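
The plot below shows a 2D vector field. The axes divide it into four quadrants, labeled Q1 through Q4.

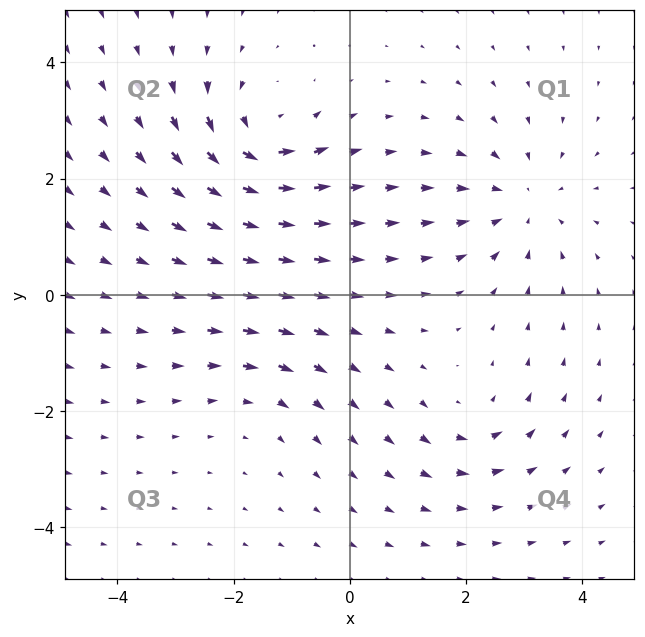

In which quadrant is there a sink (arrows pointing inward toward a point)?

The sink sits at approximately (3.0, 1.6), which lies in quadrant Q1. The divergence there is about -4, negative as expected for a sink.

Q1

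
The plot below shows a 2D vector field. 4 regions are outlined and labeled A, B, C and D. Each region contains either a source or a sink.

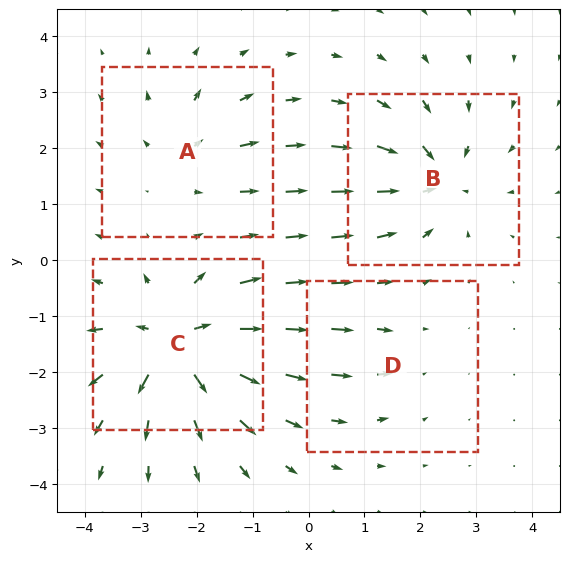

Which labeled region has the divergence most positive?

Divergence at each region's feature centre — A: about +4, B: about -6, C: about +8, D: about -2. Region C is most positive.

C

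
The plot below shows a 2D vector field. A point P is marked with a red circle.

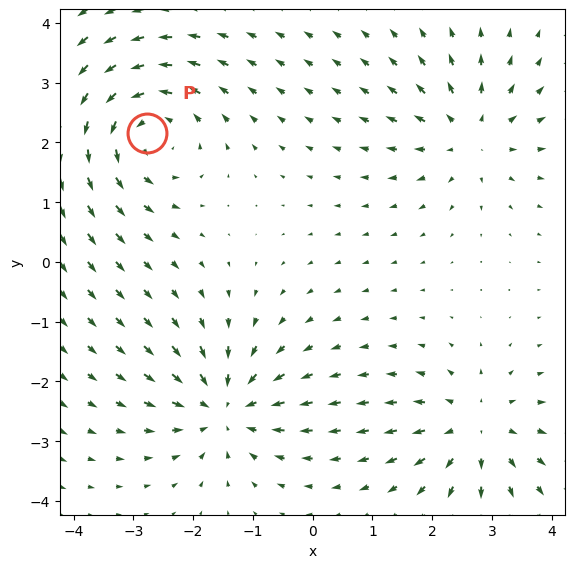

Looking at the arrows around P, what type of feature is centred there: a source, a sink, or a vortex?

vortex

At P (-2.8, 2.2) the arrows circulate counterclockwise. Divergence ≈0, curl about +5 — near-zero divergence with nonzero curl is a vortex.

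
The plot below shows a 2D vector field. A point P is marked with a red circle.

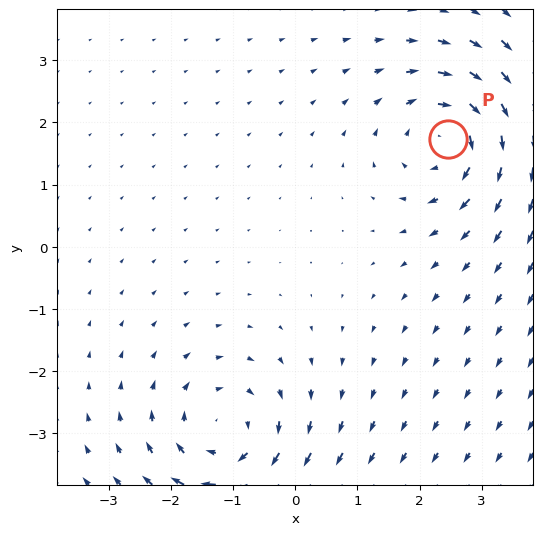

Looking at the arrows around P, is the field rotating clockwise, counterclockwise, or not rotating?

Near P at (2.5, 1.7) the arrows circulate clockwise. The curl (z-component) there is about -4; negative curl means clockwise rotation.

clockwise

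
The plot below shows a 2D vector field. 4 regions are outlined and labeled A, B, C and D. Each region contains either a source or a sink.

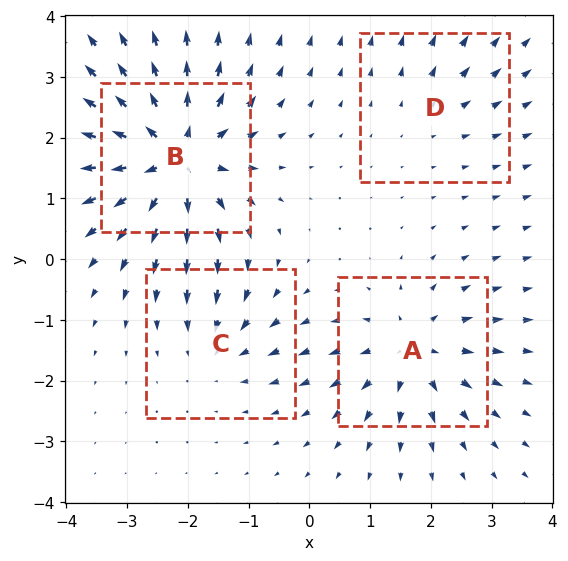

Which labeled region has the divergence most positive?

B

Divergence at each region's feature centre — A: about +6, B: about +9, C: about -4, D: about +2. Region B is most positive.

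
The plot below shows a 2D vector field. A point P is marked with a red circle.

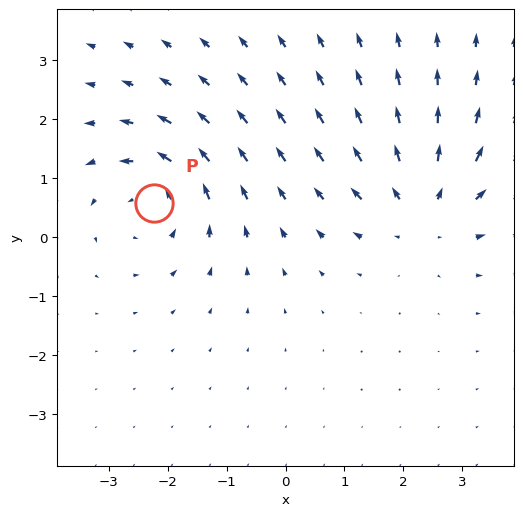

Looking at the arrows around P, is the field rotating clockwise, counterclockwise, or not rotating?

counterclockwise

Near P at (-2.2, 0.6) the arrows circulate counterclockwise. The curl (z-component) there is about +3; positive curl means counterclockwise rotation.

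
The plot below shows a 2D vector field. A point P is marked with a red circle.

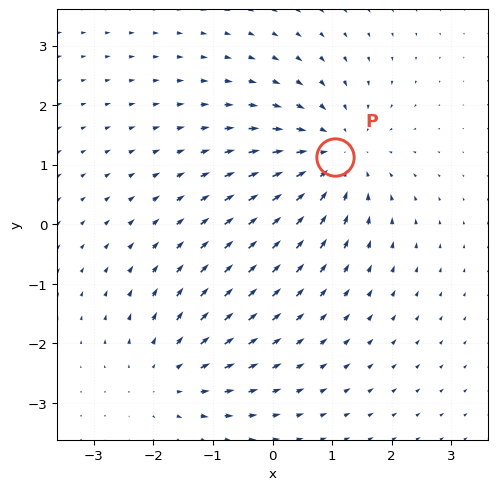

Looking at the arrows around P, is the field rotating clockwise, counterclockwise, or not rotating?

Near P at (1.0, 1.1) the arrows show no circulation. The curl there is ≈0.

not rotating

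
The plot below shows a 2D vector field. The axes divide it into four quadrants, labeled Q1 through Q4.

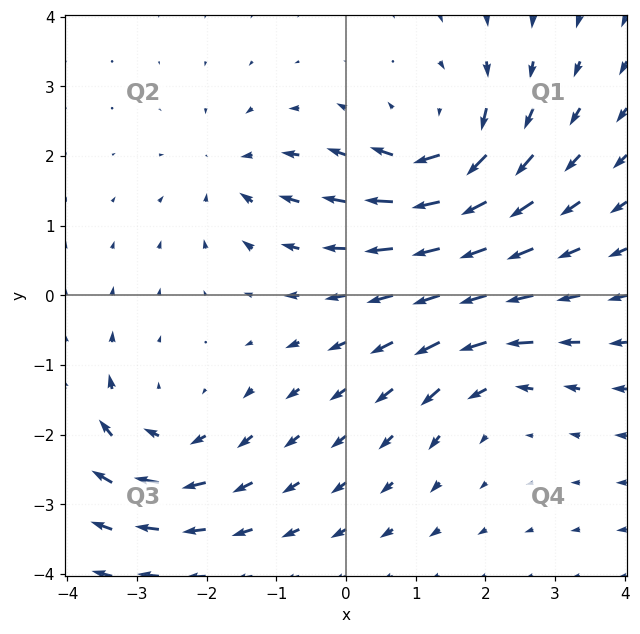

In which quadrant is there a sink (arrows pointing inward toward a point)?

Q2

The sink sits at approximately (-1.6, 1.7), which lies in quadrant Q2. The divergence there is about -4, negative as expected for a sink.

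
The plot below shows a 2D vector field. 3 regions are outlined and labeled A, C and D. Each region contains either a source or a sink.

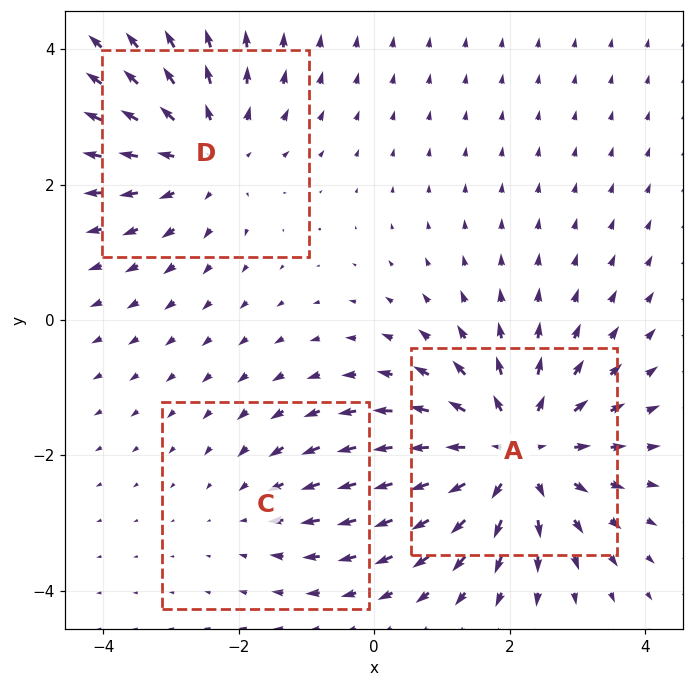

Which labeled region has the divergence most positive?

Divergence at each region's feature centre — A: about +4, C: about -2, D: about +3. Region A is most positive.

A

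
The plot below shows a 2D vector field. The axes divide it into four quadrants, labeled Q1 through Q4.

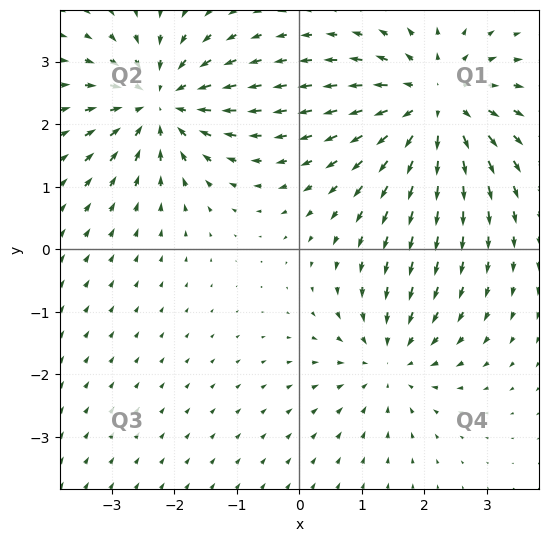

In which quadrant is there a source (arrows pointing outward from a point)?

Q1

The source sits at approximately (2.2, 2.3), which lies in quadrant Q1. The divergence there is about +5, positive as expected for a source.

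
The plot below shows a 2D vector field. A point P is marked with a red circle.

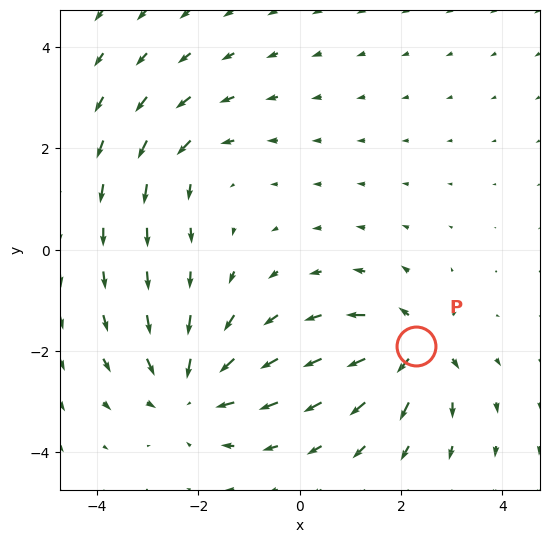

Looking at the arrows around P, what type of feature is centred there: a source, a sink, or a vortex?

source

At P (2.3, -1.9) the arrows spread outward. Divergence about +6, curl ≈0 — positive divergence with near-zero curl is a source.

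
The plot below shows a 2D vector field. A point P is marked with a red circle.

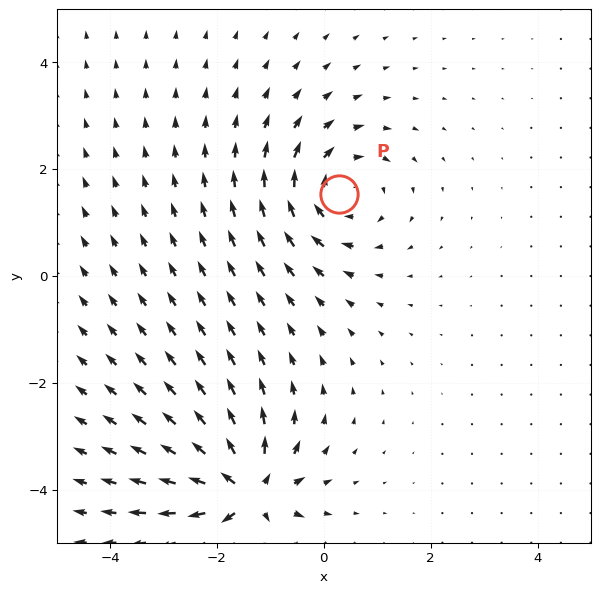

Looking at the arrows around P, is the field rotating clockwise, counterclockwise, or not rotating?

clockwise

Near P at (0.3, 1.5) the arrows circulate clockwise. The curl (z-component) there is about -4; negative curl means clockwise rotation.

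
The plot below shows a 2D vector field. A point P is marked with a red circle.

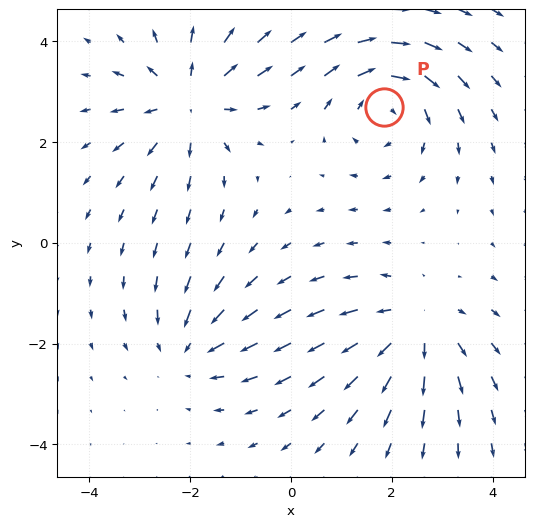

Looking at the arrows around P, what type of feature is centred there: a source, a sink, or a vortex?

vortex

At P (1.8, 2.7) the arrows circulate clockwise. Divergence ≈0, curl about -4 — near-zero divergence with nonzero curl is a vortex.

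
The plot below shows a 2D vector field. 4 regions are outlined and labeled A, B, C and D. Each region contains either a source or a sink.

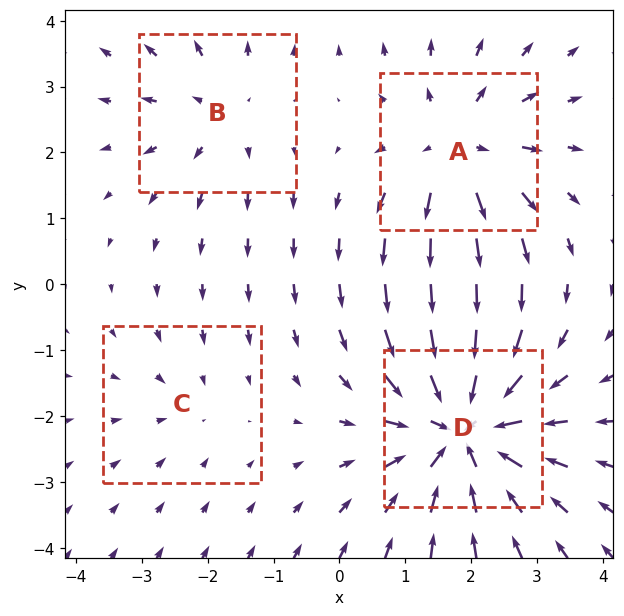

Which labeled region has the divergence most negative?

D

Divergence at each region's feature centre — A: about +4, B: about +3, C: about -2, D: about -6. Region D is most negative.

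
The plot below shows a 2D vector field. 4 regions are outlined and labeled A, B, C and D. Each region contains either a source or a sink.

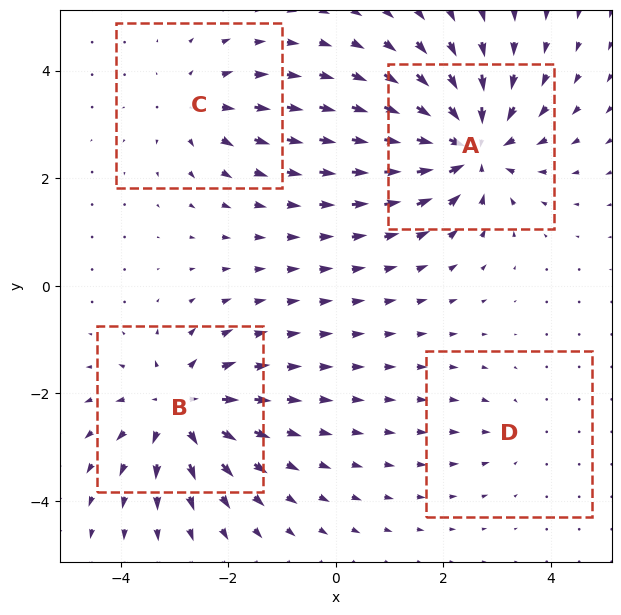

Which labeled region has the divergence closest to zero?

Divergence at each region's feature centre — A: about -7, B: about +6, C: about +3, D: about -2. Region D is closest to zero.

D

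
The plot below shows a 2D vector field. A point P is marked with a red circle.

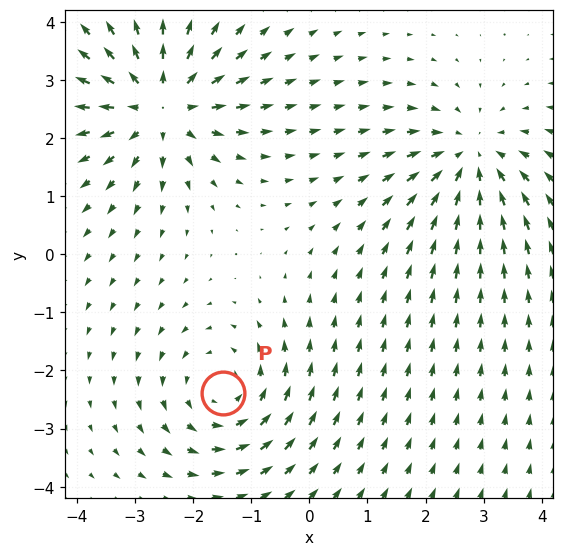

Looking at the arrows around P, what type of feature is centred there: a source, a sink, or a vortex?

At P (-1.5, -2.4) the arrows circulate counterclockwise. Divergence ≈0, curl about +4 — near-zero divergence with nonzero curl is a vortex.

vortex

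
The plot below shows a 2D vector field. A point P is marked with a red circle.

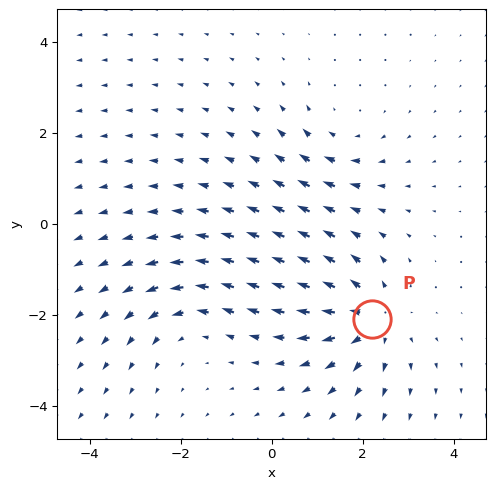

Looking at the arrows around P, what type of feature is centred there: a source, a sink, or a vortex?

At P (2.2, -2.1) the arrows spread outward. Divergence about +4, curl ≈0 — positive divergence with near-zero curl is a source.

source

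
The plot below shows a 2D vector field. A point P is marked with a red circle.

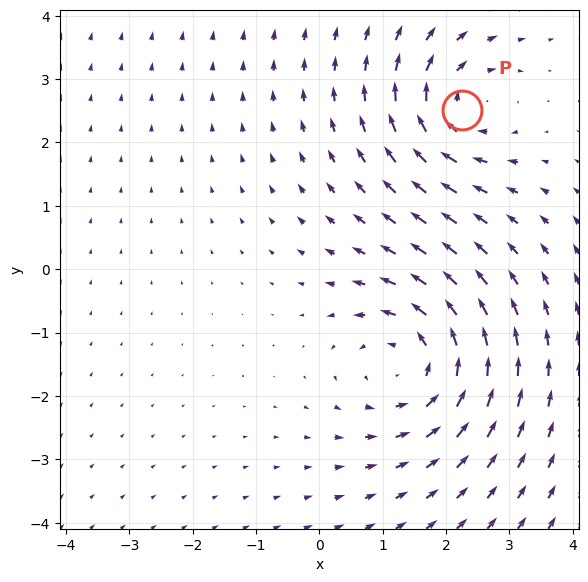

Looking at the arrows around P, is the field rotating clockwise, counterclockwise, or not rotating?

clockwise

Near P at (2.3, 2.5) the arrows circulate clockwise. The curl (z-component) there is about -4; negative curl means clockwise rotation.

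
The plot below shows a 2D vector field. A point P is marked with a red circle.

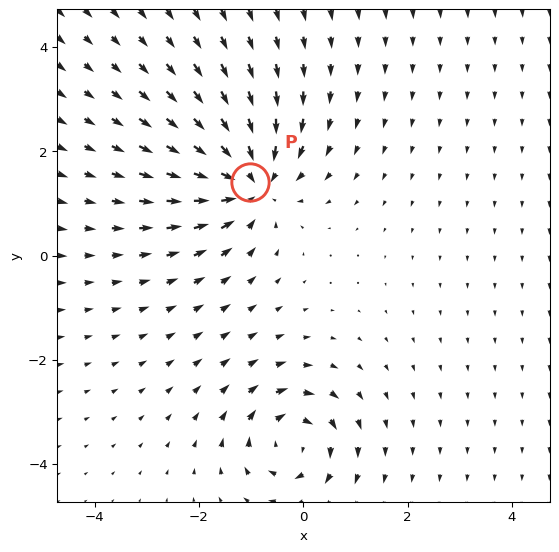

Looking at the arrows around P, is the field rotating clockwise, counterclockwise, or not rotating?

Near P at (-1.0, 1.4) the arrows show no circulation. The curl there is ≈0.

not rotating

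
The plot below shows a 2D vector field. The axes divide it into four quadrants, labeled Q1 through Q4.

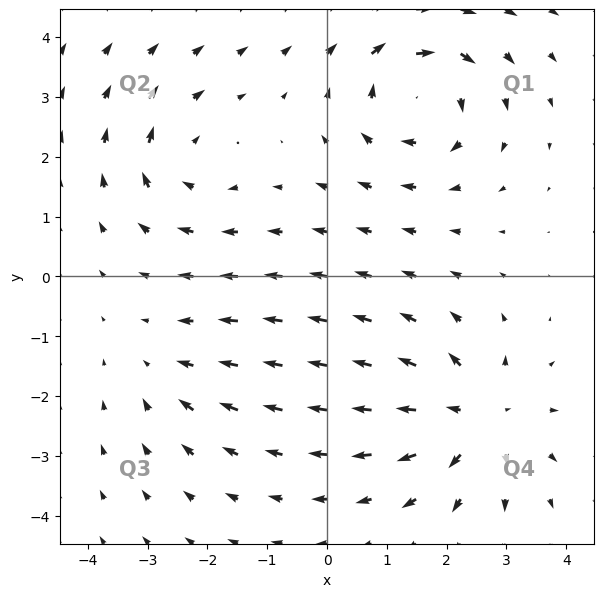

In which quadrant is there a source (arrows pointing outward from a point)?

Q4

The source sits at approximately (2.5, -2.4), which lies in quadrant Q4. The divergence there is about +5, positive as expected for a source.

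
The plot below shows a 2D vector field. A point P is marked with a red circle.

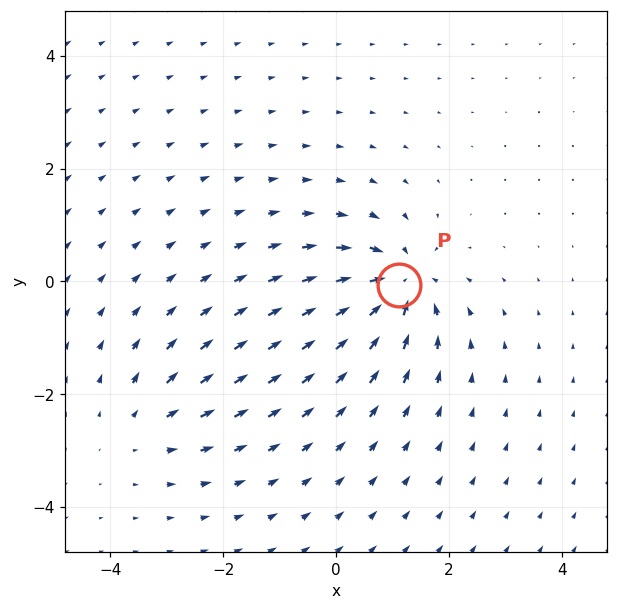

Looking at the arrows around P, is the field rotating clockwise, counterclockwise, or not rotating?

Near P at (1.1, -0.1) the arrows show no circulation. The curl there is ≈0.

not rotating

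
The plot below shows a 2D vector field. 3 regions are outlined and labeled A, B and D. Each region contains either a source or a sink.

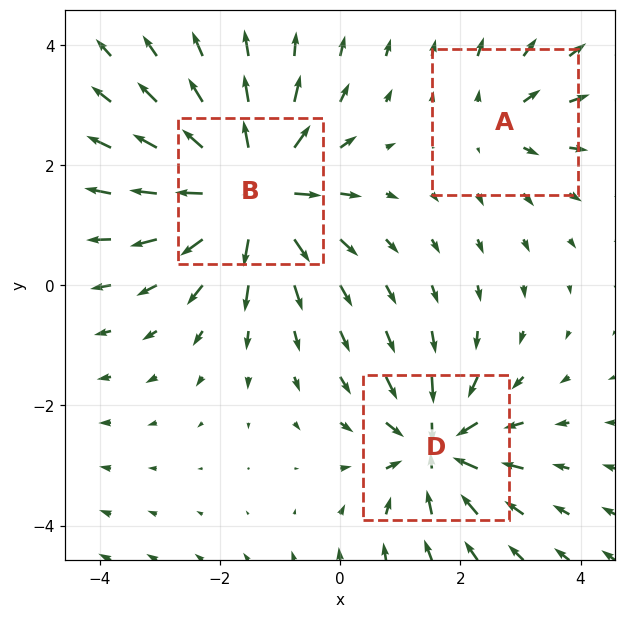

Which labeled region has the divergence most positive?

Divergence at each region's feature centre — A: about +2, B: about +6, D: about -4. Region B is most positive.

B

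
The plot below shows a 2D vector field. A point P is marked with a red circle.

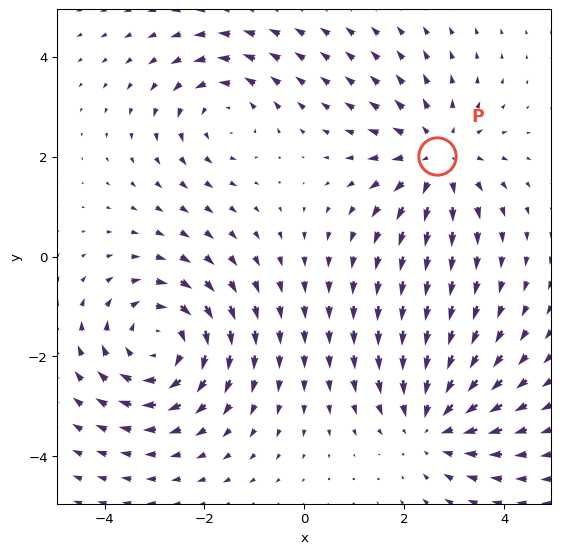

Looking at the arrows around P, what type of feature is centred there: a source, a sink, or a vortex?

At P (2.7, 2.0) the arrows spread outward. Divergence about +3, curl ≈0 — positive divergence with near-zero curl is a source.

source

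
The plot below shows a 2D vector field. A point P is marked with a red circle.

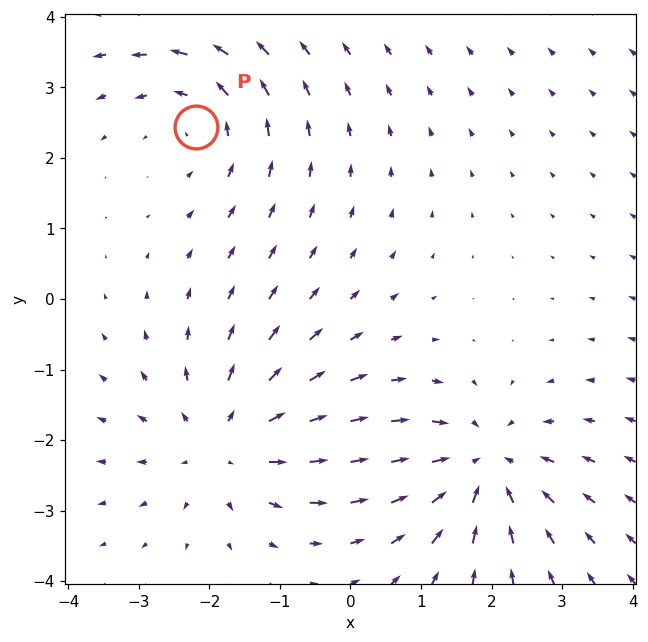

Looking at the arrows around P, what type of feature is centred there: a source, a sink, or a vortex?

At P (-2.2, 2.4) the arrows circulate counterclockwise. Divergence ≈0, curl about +3 — near-zero divergence with nonzero curl is a vortex.

vortex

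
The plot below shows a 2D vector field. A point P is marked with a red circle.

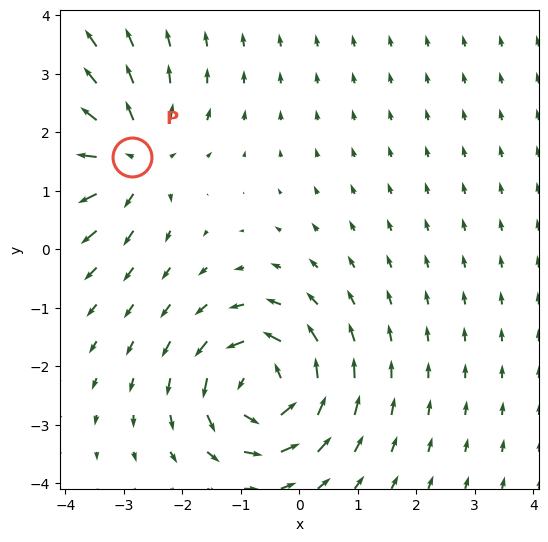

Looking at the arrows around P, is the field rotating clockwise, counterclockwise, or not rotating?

not rotating

Near P at (-2.9, 1.6) the arrows show no circulation. The curl there is ≈0.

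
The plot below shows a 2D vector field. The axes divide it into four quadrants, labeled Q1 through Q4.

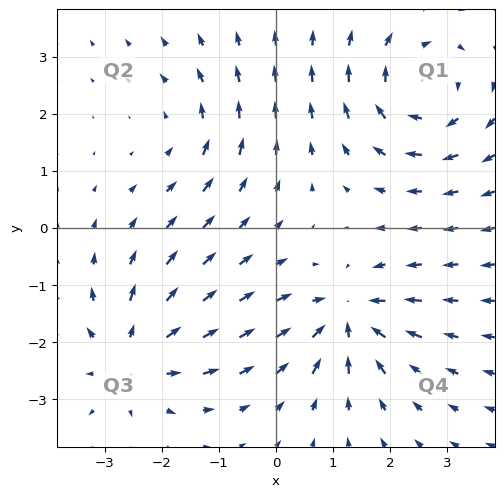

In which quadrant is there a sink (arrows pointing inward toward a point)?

Q4

The sink sits at approximately (1.3, -1.6), which lies in quadrant Q4. The divergence there is about -6, negative as expected for a sink.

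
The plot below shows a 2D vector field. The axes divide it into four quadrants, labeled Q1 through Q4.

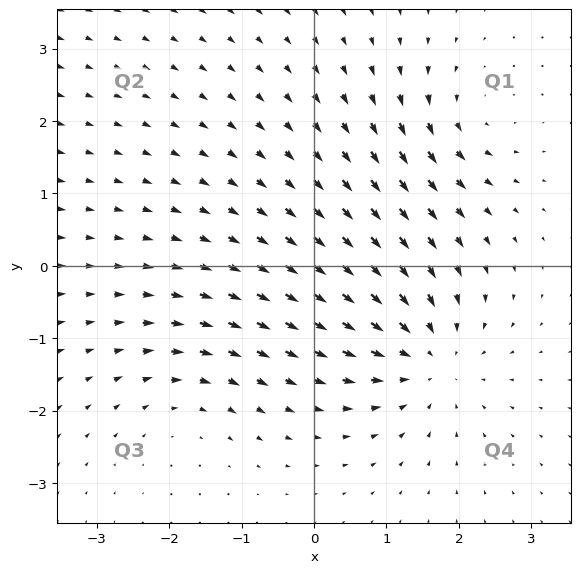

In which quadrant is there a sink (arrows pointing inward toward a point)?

Q4

The sink sits at approximately (1.6, -1.3), which lies in quadrant Q4. The divergence there is about -5, negative as expected for a sink.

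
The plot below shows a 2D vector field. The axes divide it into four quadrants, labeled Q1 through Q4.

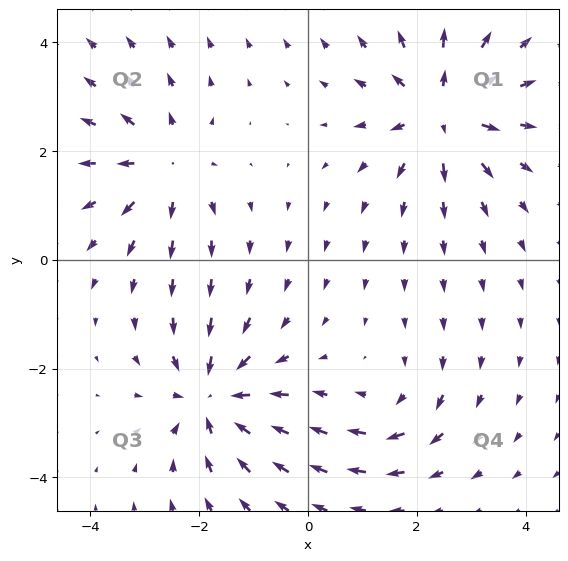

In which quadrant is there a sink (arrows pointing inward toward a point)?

Q3

The sink sits at approximately (-1.7, -2.5), which lies in quadrant Q3. The divergence there is about -5, negative as expected for a sink.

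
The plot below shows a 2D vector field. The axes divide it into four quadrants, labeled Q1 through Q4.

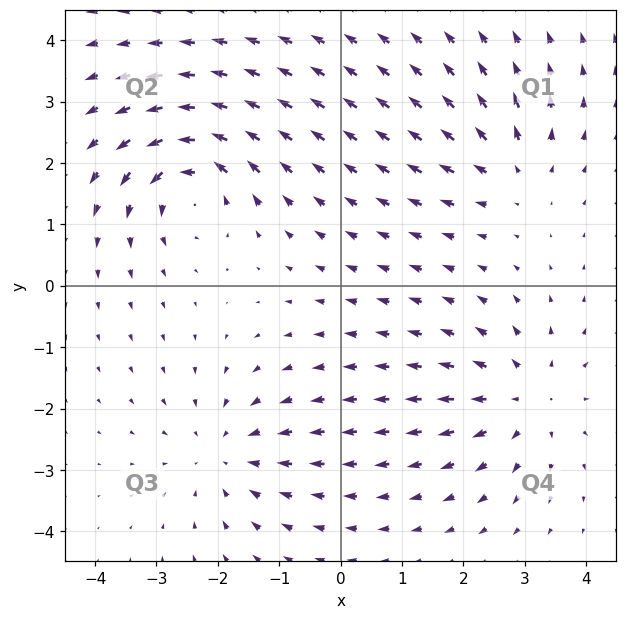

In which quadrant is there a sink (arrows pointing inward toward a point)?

The sink sits at approximately (-1.9, -2.7), which lies in quadrant Q3. The divergence there is about -3, negative as expected for a sink.

Q3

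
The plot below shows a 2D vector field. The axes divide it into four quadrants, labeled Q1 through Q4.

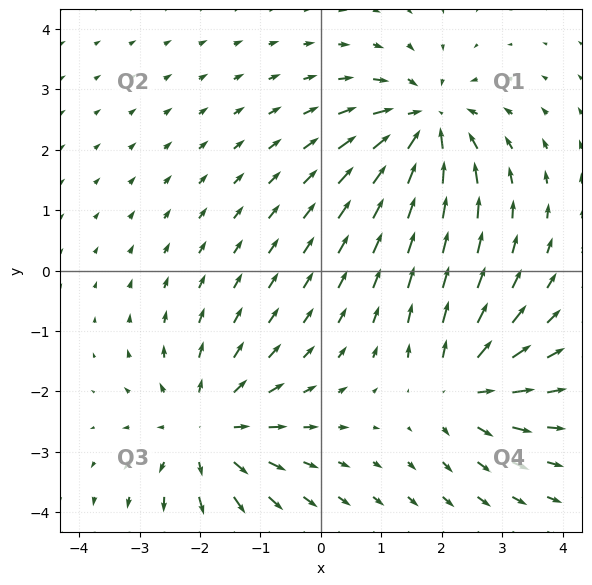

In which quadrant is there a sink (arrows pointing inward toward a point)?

The sink sits at approximately (1.7, 2.4), which lies in quadrant Q1. The divergence there is about -6, negative as expected for a sink.

Q1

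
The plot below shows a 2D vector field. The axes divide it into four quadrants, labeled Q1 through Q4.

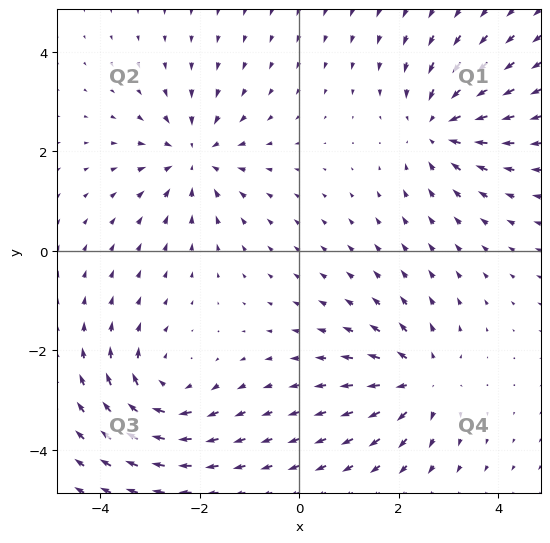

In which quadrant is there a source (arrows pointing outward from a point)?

Q4

The source sits at approximately (2.4, -2.6), which lies in quadrant Q4. The divergence there is about +5, positive as expected for a source.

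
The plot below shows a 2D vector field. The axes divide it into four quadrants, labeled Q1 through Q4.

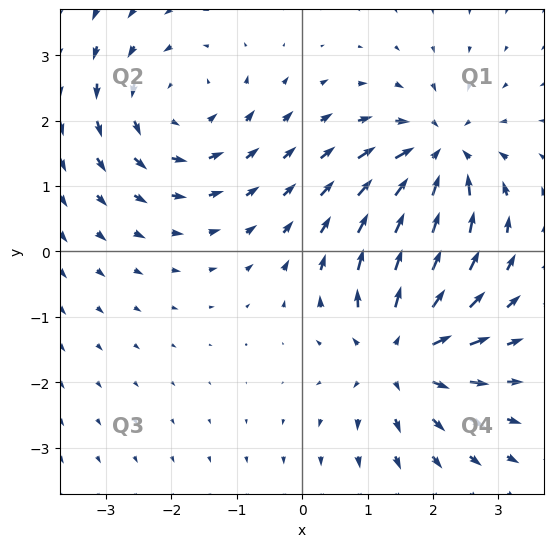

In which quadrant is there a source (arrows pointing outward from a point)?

The source sits at approximately (1.5, -1.5), which lies in quadrant Q4. The divergence there is about +5, positive as expected for a source.

Q4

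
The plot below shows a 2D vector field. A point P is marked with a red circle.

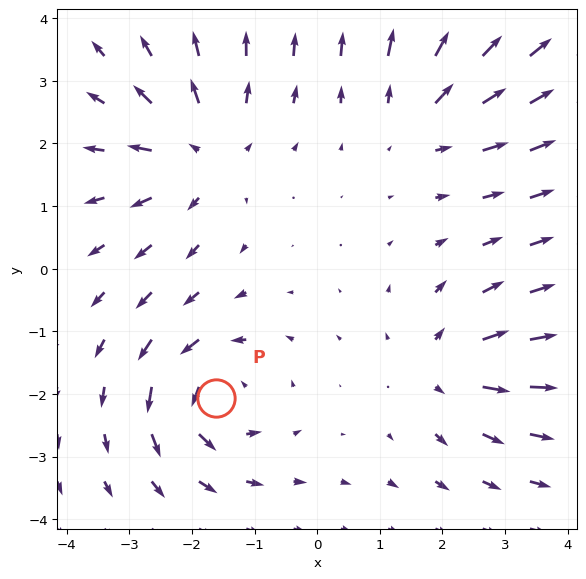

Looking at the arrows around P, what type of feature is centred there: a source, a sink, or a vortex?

At P (-1.6, -2.1) the arrows circulate counterclockwise. Divergence ≈0, curl about +6 — near-zero divergence with nonzero curl is a vortex.

vortex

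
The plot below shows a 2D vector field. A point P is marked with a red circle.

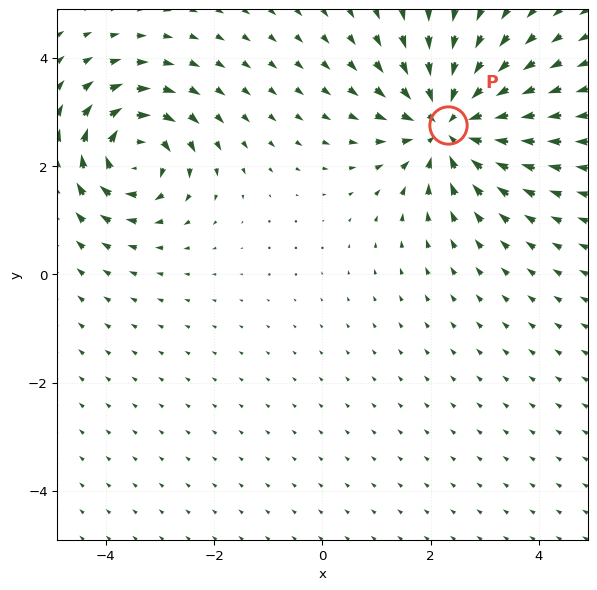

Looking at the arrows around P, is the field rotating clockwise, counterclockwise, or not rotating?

not rotating

Near P at (2.3, 2.8) the arrows show no circulation. The curl there is ≈0.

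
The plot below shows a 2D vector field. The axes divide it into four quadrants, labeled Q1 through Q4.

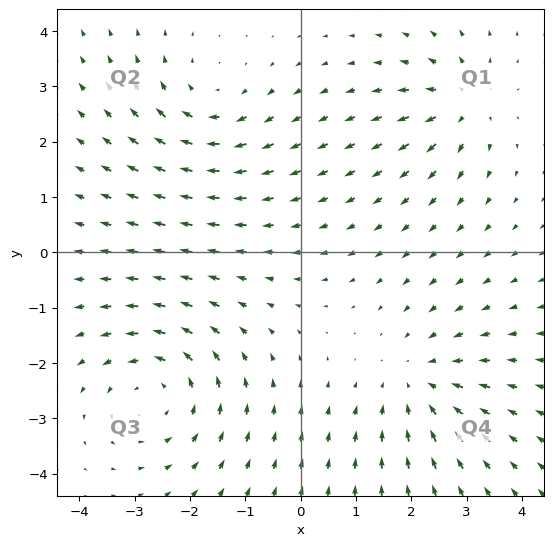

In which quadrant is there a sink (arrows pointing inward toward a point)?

The sink sits at approximately (2.2, -2.3), which lies in quadrant Q4. The divergence there is about -3, negative as expected for a sink.

Q4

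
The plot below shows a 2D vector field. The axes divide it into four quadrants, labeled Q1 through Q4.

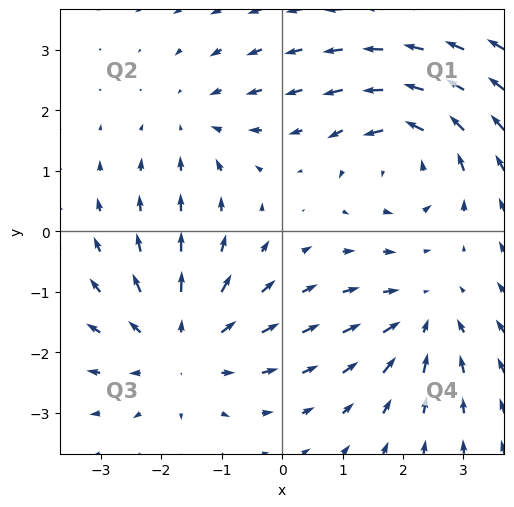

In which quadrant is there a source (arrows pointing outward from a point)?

Q3

The source sits at approximately (-1.7, -1.9), which lies in quadrant Q3. The divergence there is about +3, positive as expected for a source.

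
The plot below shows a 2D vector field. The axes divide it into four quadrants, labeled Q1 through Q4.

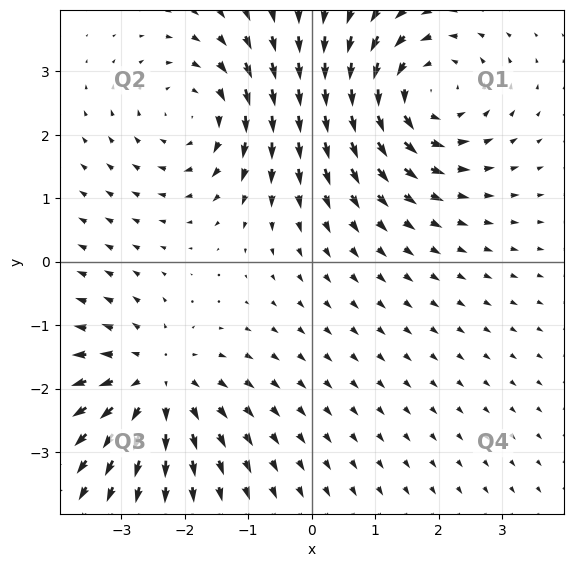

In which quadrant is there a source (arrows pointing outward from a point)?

Q3

The source sits at approximately (-2.5, -1.9), which lies in quadrant Q3. The divergence there is about +4, positive as expected for a source.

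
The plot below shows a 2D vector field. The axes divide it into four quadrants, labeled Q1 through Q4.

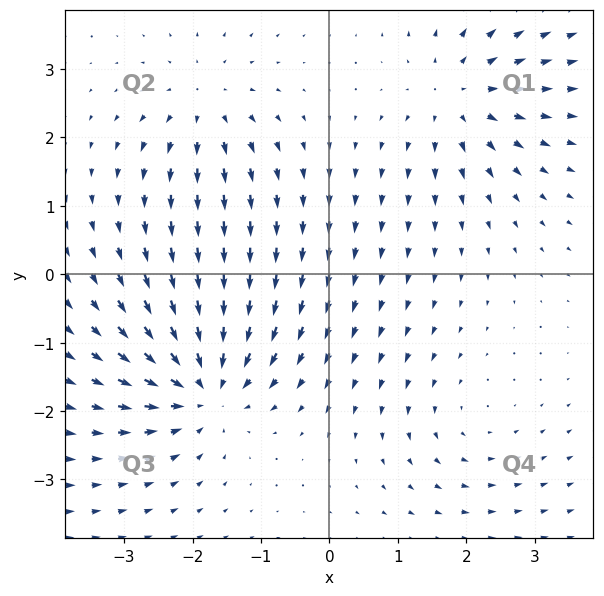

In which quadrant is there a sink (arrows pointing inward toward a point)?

The sink sits at approximately (-1.8, -1.6), which lies in quadrant Q3. The divergence there is about -6, negative as expected for a sink.

Q3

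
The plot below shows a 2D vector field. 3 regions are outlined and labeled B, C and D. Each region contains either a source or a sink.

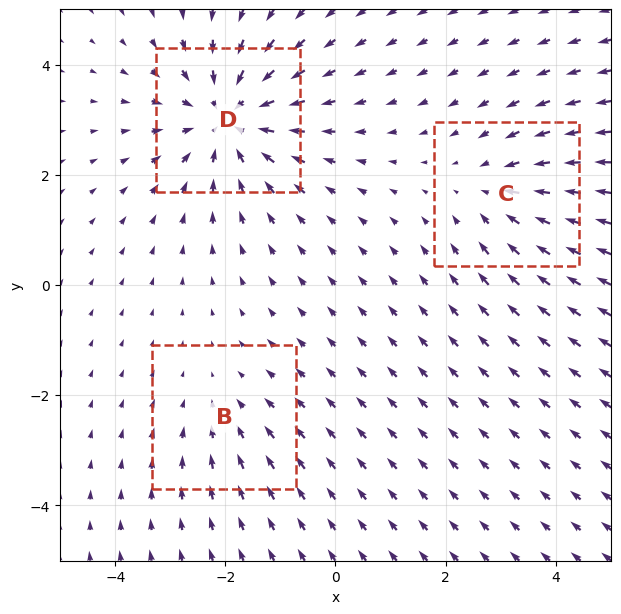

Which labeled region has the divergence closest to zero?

Divergence at each region's feature centre — B: about -2, C: about -3, D: about -4. Region B is closest to zero.

B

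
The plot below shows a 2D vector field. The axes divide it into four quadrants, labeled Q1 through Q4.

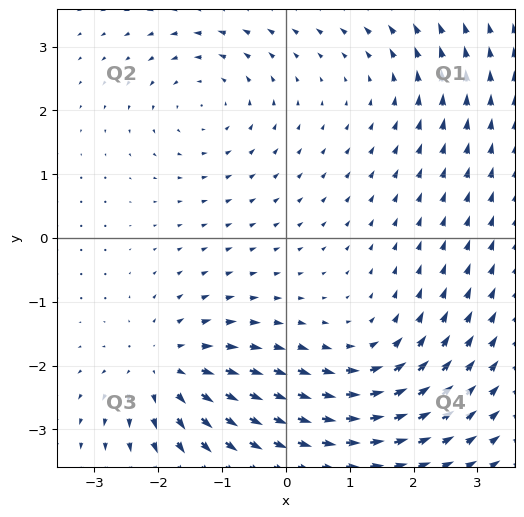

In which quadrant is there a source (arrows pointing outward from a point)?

The source sits at approximately (-1.9, -2.1), which lies in quadrant Q3. The divergence there is about +5, positive as expected for a source.

Q3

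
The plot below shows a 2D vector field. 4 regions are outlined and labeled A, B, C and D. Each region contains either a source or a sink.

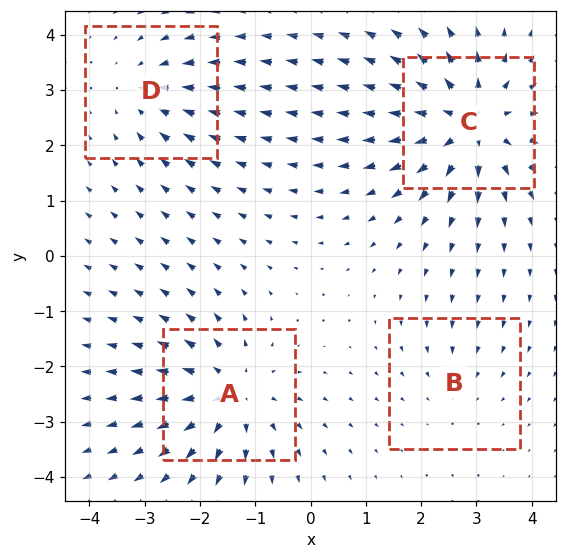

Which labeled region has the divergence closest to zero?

B

Divergence at each region's feature centre — A: about +5, B: about -2, C: about +7, D: about -4. Region B is closest to zero.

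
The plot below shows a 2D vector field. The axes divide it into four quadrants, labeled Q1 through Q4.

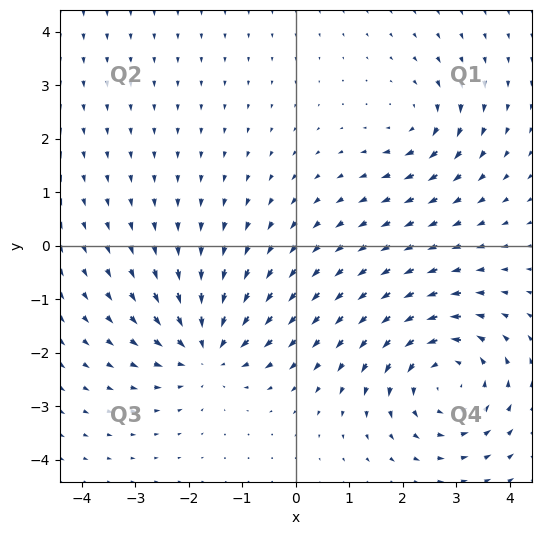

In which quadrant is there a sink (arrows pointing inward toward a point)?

The sink sits at approximately (-1.7, -1.9), which lies in quadrant Q3. The divergence there is about -5, negative as expected for a sink.

Q3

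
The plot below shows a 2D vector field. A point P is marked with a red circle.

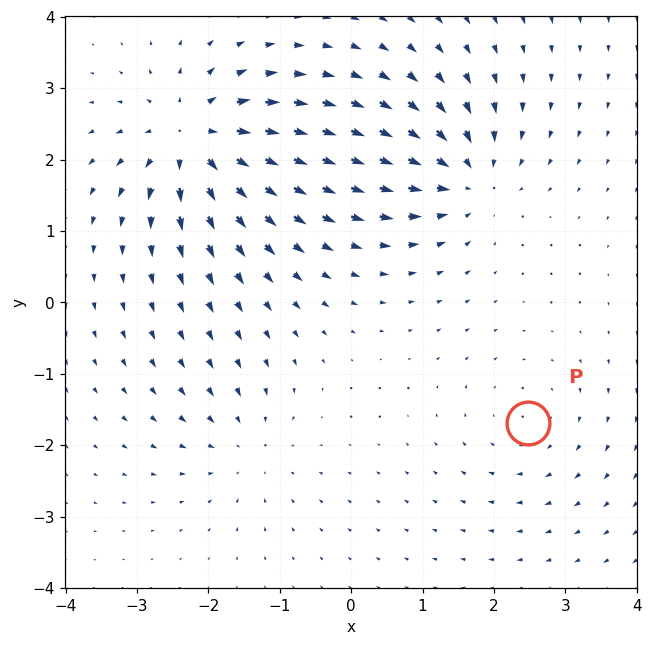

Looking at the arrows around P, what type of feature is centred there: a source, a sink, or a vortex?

vortex

At P (2.5, -1.7) the arrows circulate clockwise. Divergence ≈0, curl about -2 — near-zero divergence with nonzero curl is a vortex.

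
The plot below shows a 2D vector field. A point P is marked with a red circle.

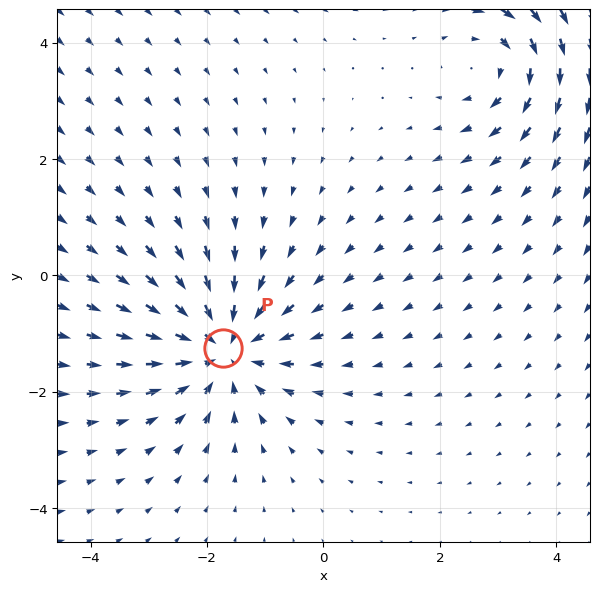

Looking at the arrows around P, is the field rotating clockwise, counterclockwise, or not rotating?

not rotating

Near P at (-1.7, -1.2) the arrows show no circulation. The curl there is ≈0.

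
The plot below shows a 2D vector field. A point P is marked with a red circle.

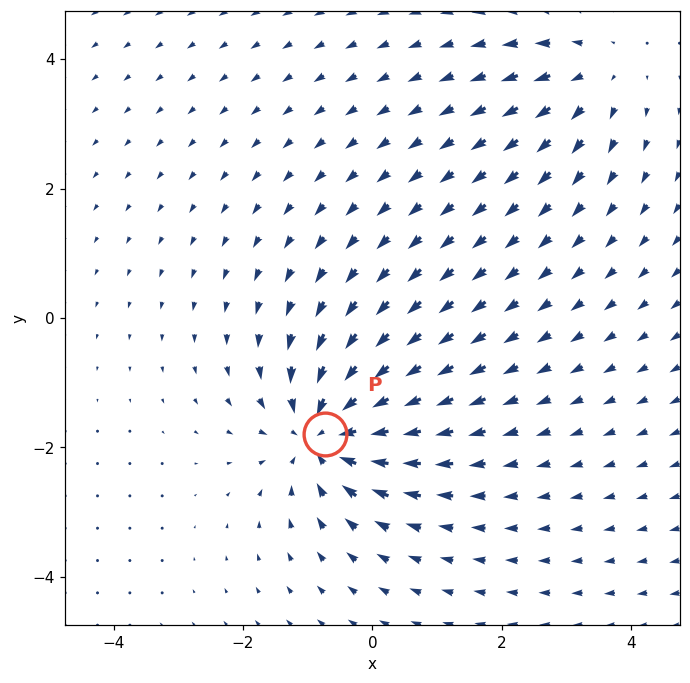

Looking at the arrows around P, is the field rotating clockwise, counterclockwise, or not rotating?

not rotating

Near P at (-0.7, -1.8) the arrows show no circulation. The curl there is ≈0.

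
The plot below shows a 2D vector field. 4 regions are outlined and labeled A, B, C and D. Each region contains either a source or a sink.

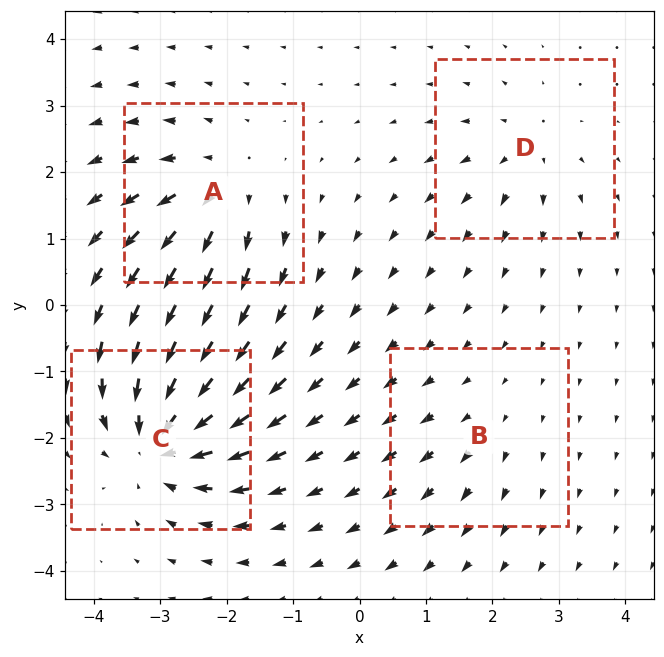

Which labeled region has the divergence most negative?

Divergence at each region's feature centre — A: about +6, B: about +2, C: about -8, D: about +4. Region C is most negative.

C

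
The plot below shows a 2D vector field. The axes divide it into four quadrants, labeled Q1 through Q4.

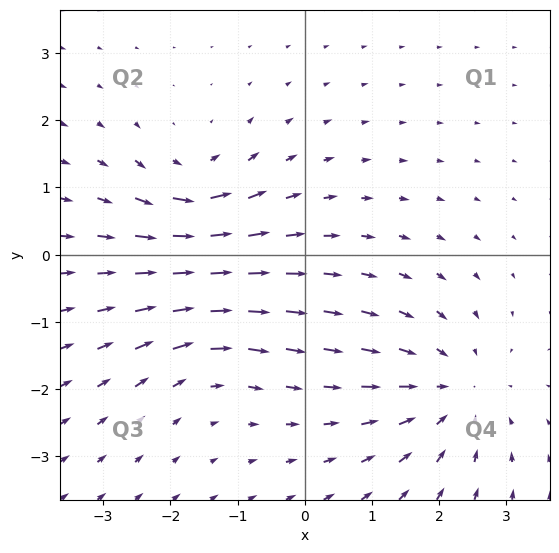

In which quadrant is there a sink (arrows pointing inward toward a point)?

Q4

The sink sits at approximately (2.2, -2.0), which lies in quadrant Q4. The divergence there is about -4, negative as expected for a sink.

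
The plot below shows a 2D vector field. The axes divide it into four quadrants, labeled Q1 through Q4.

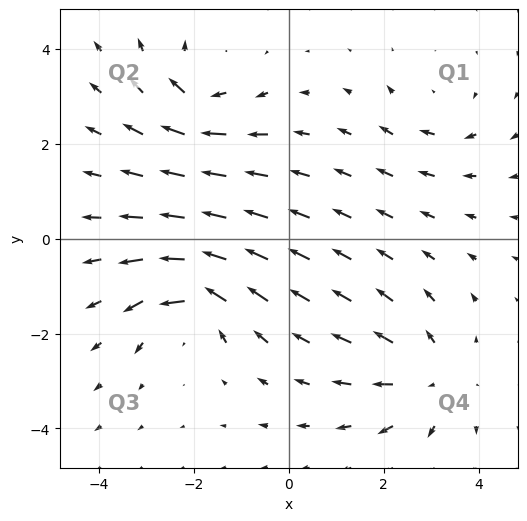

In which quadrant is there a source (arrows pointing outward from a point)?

The source sits at approximately (3.0, -2.9), which lies in quadrant Q4. The divergence there is about +4, positive as expected for a source.

Q4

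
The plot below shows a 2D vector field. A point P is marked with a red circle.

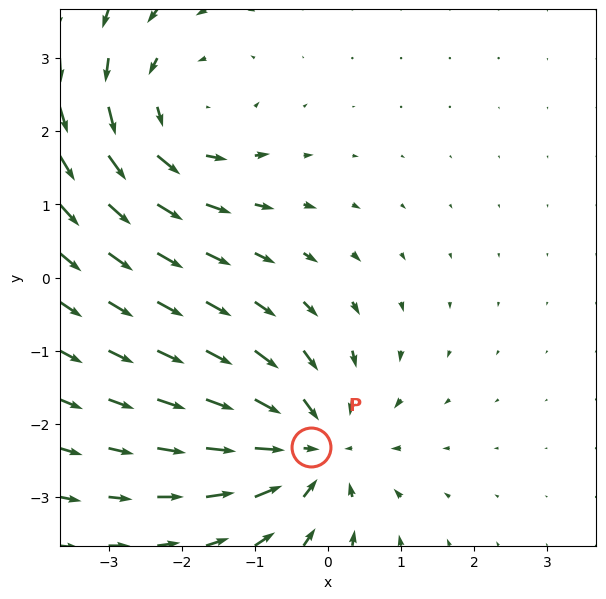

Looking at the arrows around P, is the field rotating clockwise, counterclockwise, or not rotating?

Near P at (-0.2, -2.3) the arrows show no circulation. The curl there is ≈0.

not rotating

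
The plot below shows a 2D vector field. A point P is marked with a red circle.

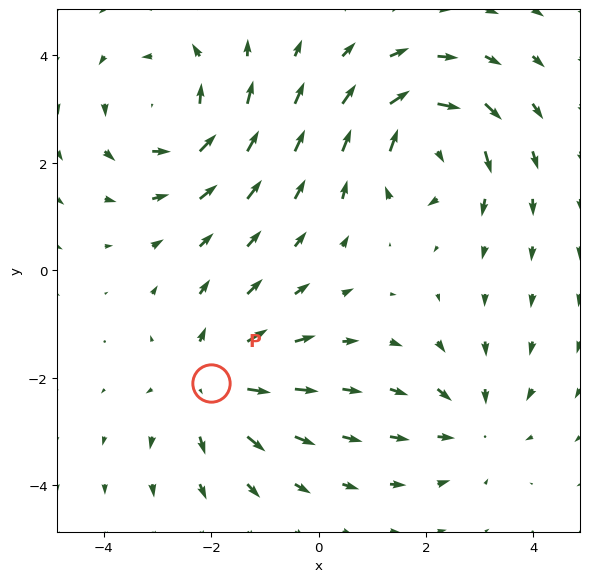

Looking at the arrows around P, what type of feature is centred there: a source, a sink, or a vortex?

source

At P (-2.0, -2.1) the arrows spread outward. Divergence about +4, curl ≈0 — positive divergence with near-zero curl is a source.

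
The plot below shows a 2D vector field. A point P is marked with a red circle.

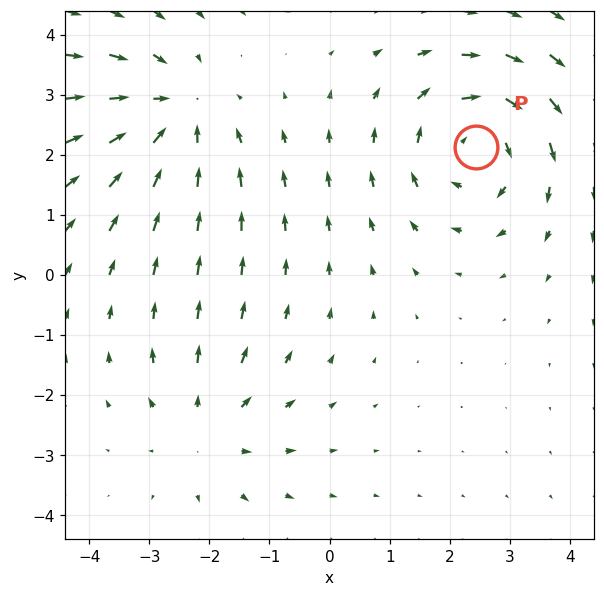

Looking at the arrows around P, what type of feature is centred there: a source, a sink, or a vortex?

At P (2.4, 2.1) the arrows circulate clockwise. Divergence ≈0, curl about -4 — near-zero divergence with nonzero curl is a vortex.

vortex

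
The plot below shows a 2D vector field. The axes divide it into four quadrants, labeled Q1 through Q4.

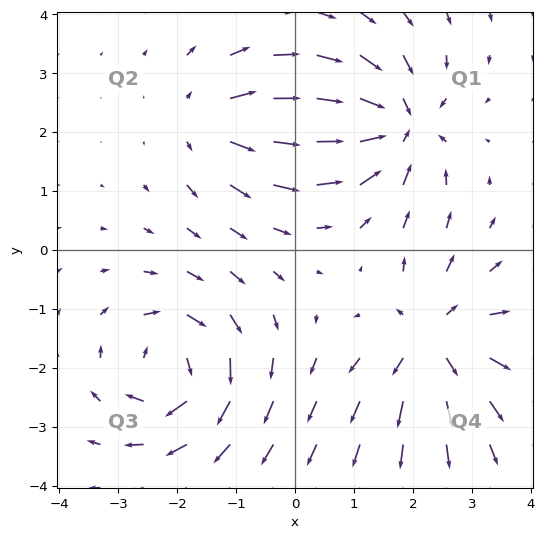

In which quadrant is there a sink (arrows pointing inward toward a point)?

Q1

The sink sits at approximately (1.7, 2.1), which lies in quadrant Q1. The divergence there is about -6, negative as expected for a sink.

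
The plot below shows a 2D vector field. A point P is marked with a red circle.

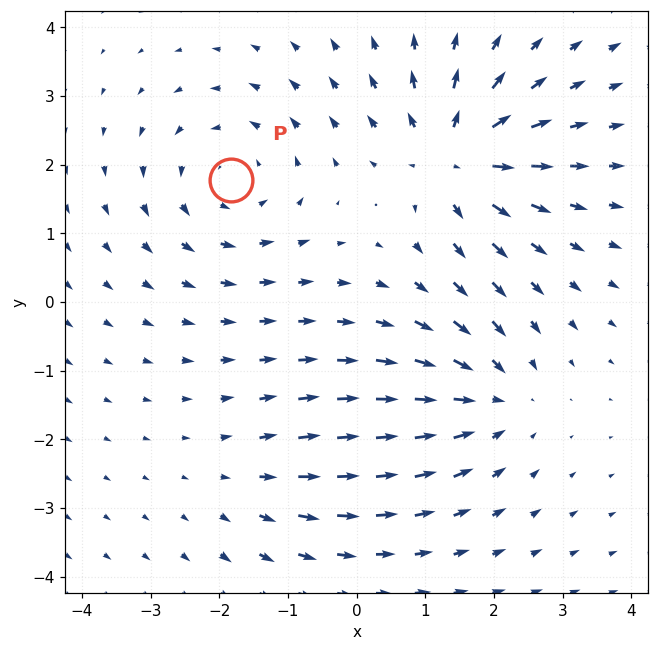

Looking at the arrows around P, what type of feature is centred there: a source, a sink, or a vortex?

vortex

At P (-1.8, 1.8) the arrows circulate counterclockwise. Divergence ≈0, curl about +4 — near-zero divergence with nonzero curl is a vortex.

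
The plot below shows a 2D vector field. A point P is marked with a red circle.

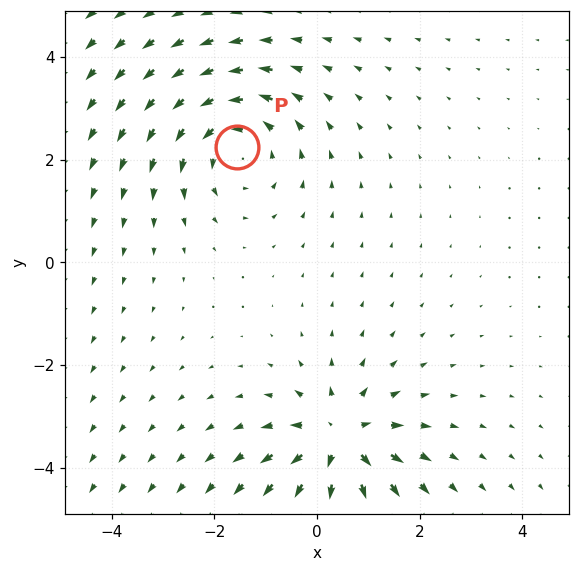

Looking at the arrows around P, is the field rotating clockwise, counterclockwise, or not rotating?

counterclockwise

Near P at (-1.5, 2.3) the arrows circulate counterclockwise. The curl (z-component) there is about +3; positive curl means counterclockwise rotation.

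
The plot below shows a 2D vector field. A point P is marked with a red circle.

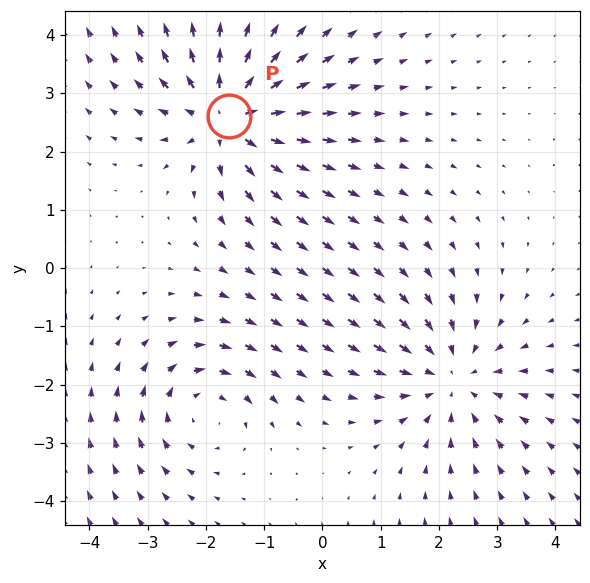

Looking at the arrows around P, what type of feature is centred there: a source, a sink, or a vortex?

source

At P (-1.6, 2.6) the arrows spread outward. Divergence about +5, curl ≈0 — positive divergence with near-zero curl is a source.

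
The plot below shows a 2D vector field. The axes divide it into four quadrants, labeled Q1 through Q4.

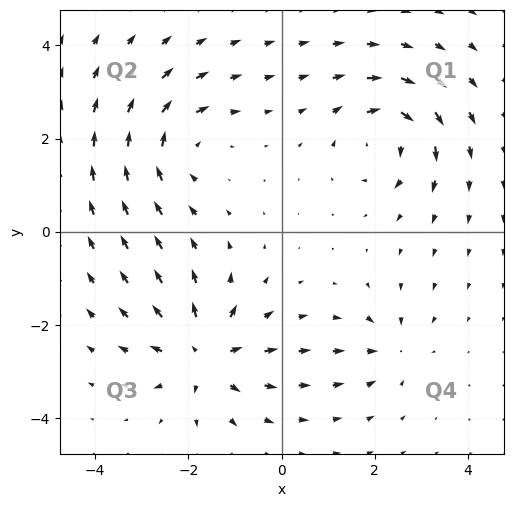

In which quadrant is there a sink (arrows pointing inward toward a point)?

Q4

The sink sits at approximately (2.4, -2.5), which lies in quadrant Q4. The divergence there is about -4, negative as expected for a sink.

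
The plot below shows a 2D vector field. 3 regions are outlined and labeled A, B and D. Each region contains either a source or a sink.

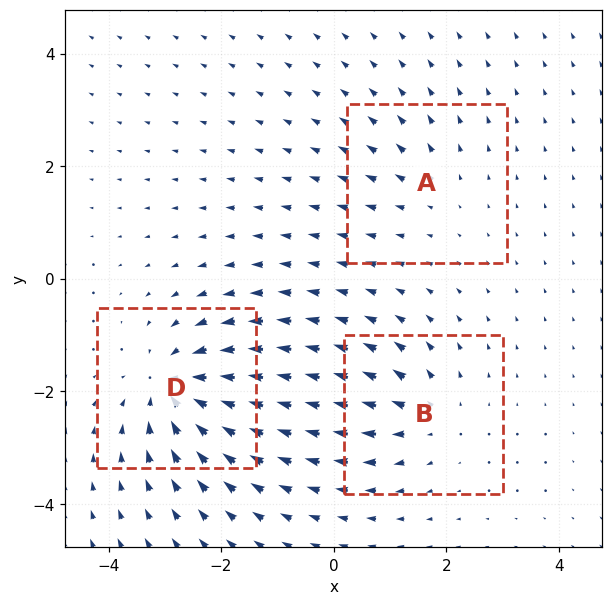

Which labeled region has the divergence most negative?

Divergence at each region's feature centre — A: about +2, B: about +3, D: about -5. Region D is most negative.

D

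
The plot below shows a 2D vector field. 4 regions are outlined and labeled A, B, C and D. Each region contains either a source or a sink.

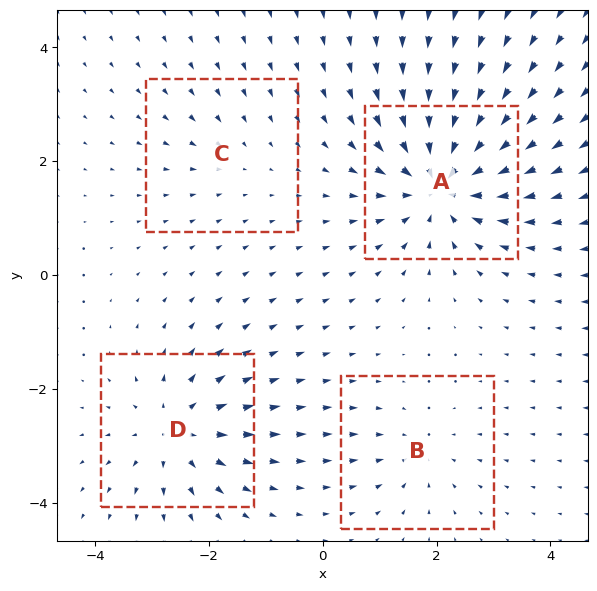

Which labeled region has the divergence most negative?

Divergence at each region's feature centre — A: about -8, B: about -3, C: about -2, D: about +5. Region A is most negative.

A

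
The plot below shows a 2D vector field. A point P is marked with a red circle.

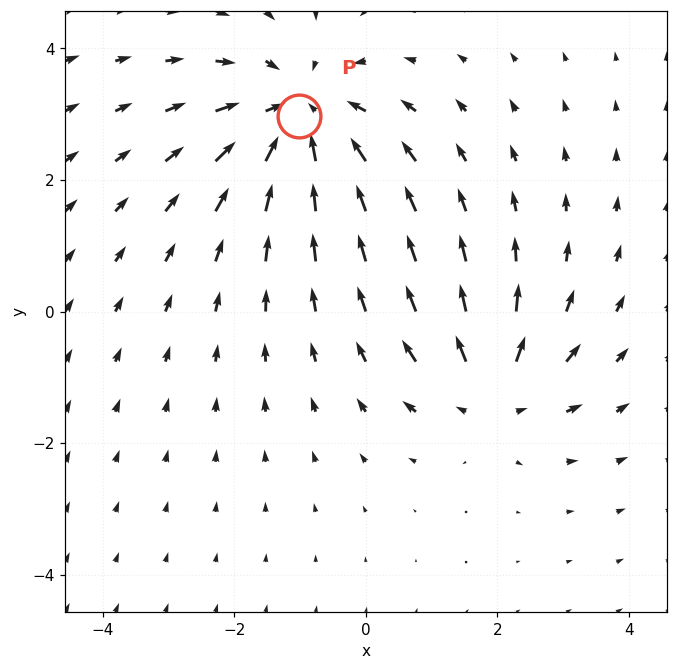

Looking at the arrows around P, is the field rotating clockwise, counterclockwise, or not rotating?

not rotating

Near P at (-1.0, 3.0) the arrows show no circulation. The curl there is ≈0.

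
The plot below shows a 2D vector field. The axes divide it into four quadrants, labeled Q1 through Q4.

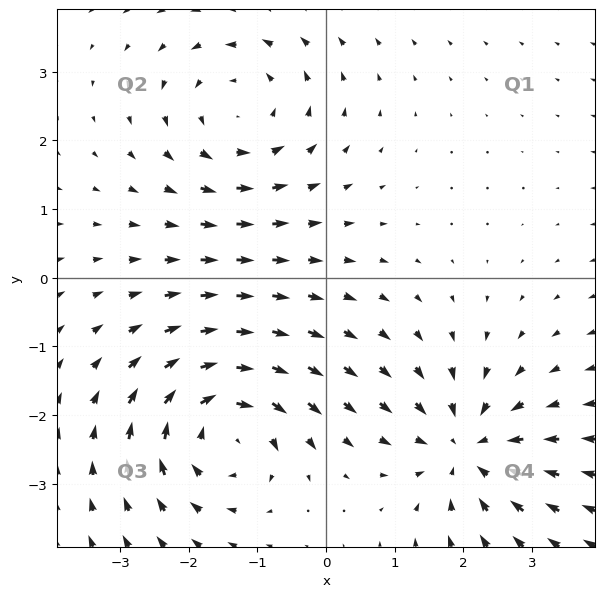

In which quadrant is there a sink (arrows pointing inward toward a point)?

Q4

The sink sits at approximately (2.0, -2.5), which lies in quadrant Q4. The divergence there is about -4, negative as expected for a sink.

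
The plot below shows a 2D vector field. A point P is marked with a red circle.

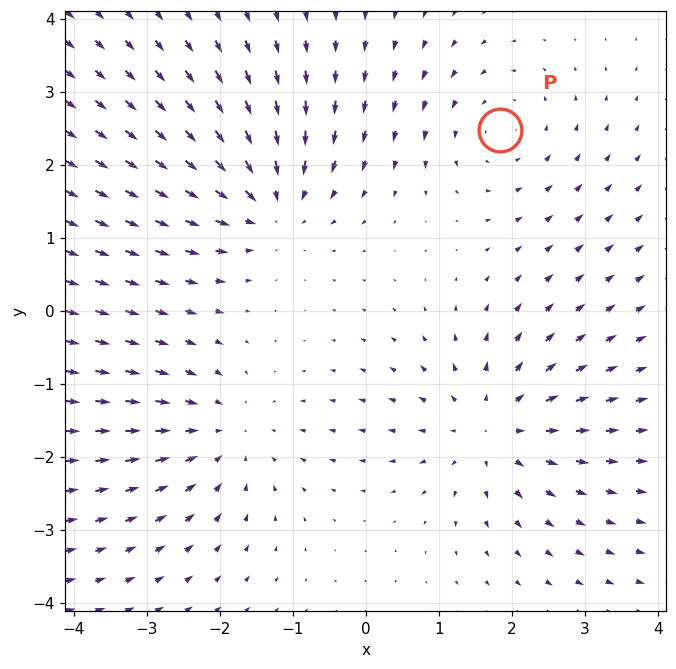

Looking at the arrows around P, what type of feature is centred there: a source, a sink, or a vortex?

At P (1.8, 2.5) the arrows circulate counterclockwise. Divergence ≈0, curl about +2 — near-zero divergence with nonzero curl is a vortex.

vortex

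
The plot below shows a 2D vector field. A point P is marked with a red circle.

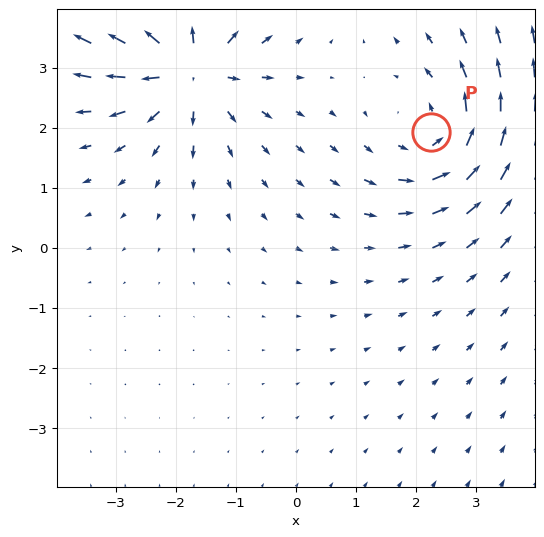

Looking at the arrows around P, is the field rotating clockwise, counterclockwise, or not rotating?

Near P at (2.2, 1.9) the arrows circulate counterclockwise. The curl (z-component) there is about +3; positive curl means counterclockwise rotation.

counterclockwise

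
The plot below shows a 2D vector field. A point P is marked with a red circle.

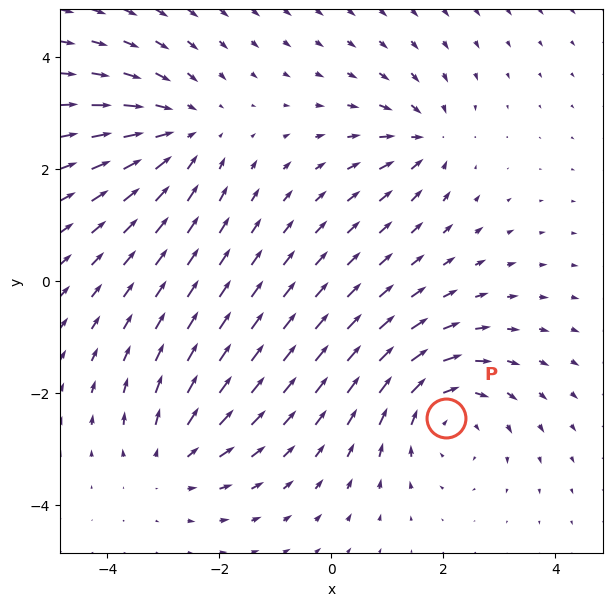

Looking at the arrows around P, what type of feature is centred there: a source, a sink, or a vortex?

vortex

At P (2.1, -2.4) the arrows circulate clockwise. Divergence ≈0, curl about -4 — near-zero divergence with nonzero curl is a vortex.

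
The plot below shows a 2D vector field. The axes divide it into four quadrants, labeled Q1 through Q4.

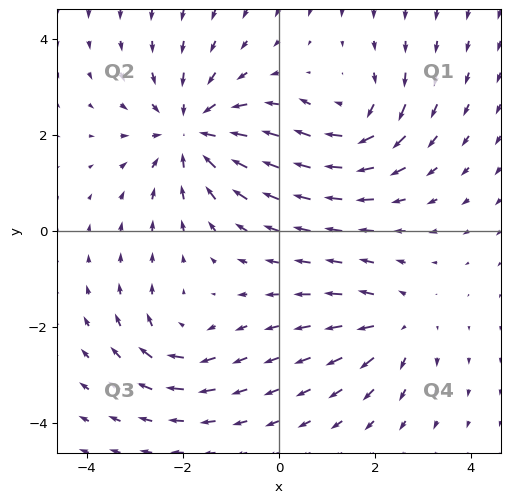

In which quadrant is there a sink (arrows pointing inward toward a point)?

The sink sits at approximately (-1.8, 2.1), which lies in quadrant Q2. The divergence there is about -4, negative as expected for a sink.

Q2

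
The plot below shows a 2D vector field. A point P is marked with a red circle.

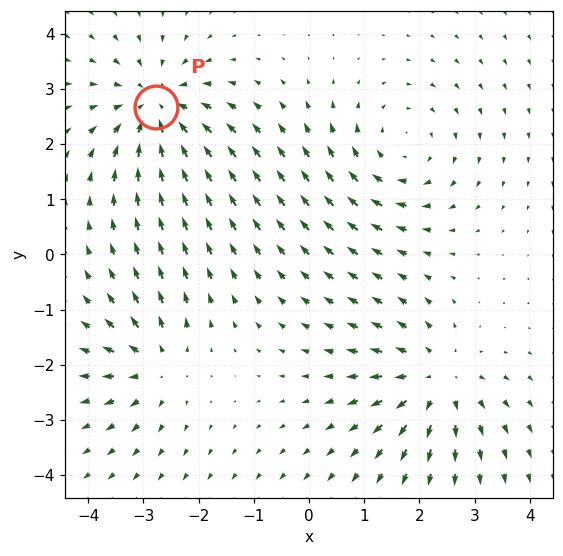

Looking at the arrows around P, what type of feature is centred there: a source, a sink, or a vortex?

At P (-2.8, 2.7) the arrows converge inward. Divergence about -5, curl ≈0 — negative divergence with near-zero curl is a sink.

sink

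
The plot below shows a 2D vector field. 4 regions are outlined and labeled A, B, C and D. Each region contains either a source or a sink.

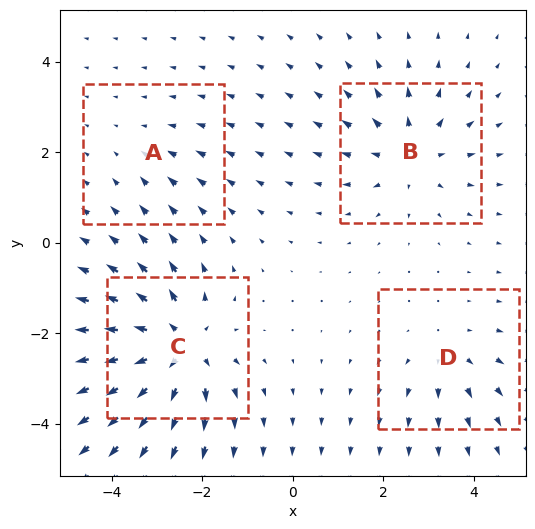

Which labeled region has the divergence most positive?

C

Divergence at each region's feature centre — A: about -2, B: about +4, C: about +7, D: about +3. Region C is most positive.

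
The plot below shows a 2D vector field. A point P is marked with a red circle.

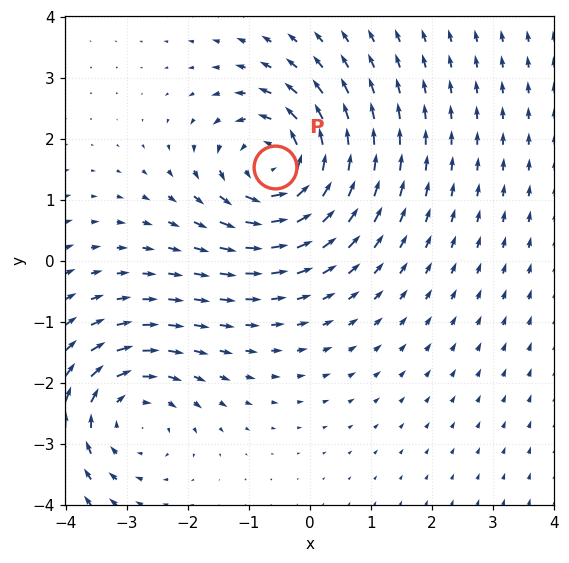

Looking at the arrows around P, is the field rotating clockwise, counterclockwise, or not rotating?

Near P at (-0.6, 1.5) the arrows circulate counterclockwise. The curl (z-component) there is about +4; positive curl means counterclockwise rotation.

counterclockwise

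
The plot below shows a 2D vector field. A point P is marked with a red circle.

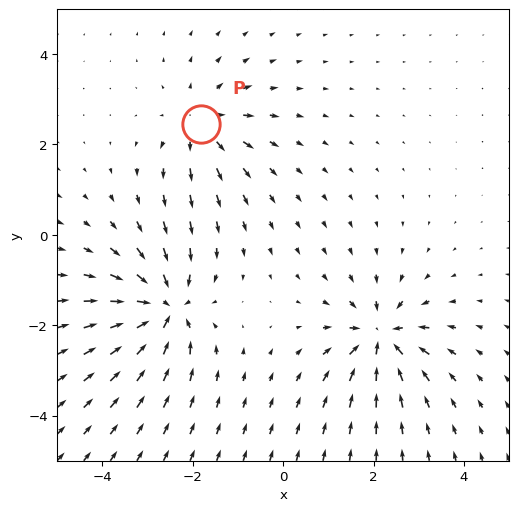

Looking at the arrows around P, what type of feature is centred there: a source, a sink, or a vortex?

source

At P (-1.8, 2.4) the arrows spread outward. Divergence about +3, curl ≈0 — positive divergence with near-zero curl is a source.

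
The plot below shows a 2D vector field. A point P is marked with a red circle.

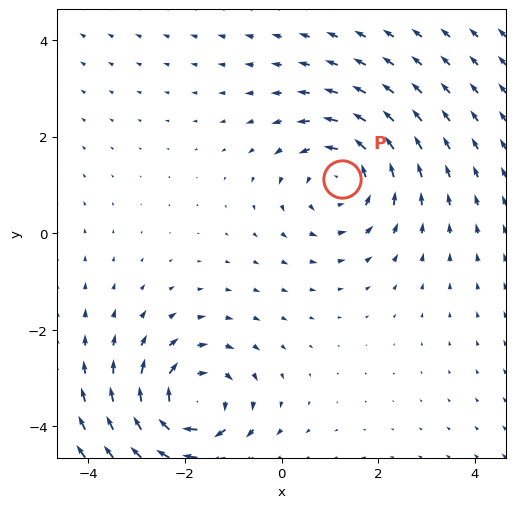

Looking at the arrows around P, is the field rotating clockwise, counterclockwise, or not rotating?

counterclockwise

Near P at (1.2, 1.1) the arrows circulate counterclockwise. The curl (z-component) there is about +3; positive curl means counterclockwise rotation.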